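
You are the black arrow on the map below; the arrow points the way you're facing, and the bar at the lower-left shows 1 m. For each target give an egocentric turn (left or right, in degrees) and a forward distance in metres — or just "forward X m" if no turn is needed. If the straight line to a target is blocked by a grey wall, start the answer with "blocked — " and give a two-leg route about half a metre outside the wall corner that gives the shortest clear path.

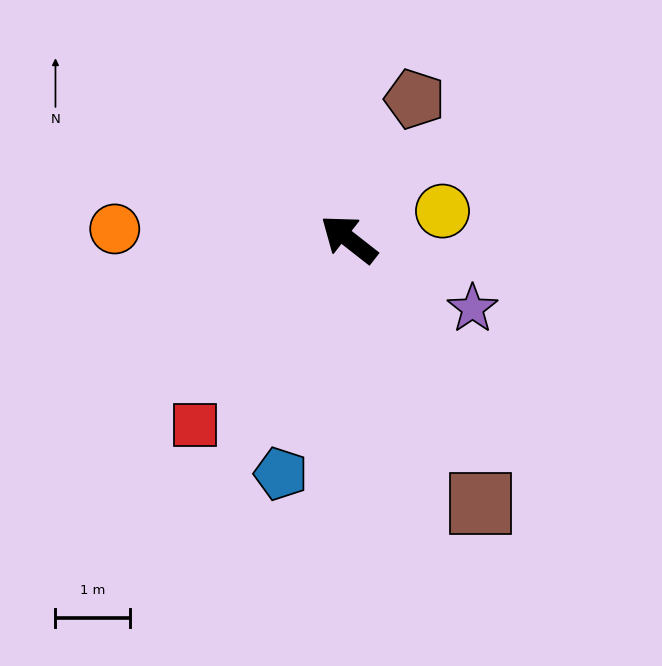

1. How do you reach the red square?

turn left 89°, forward 3.2 m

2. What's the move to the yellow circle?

turn right 125°, forward 1.3 m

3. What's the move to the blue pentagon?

turn left 112°, forward 3.3 m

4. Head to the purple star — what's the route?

turn right 171°, forward 1.9 m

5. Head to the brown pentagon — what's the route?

turn right 77°, forward 2.1 m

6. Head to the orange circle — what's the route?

turn left 36°, forward 3.1 m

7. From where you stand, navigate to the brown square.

turn left 155°, forward 3.9 m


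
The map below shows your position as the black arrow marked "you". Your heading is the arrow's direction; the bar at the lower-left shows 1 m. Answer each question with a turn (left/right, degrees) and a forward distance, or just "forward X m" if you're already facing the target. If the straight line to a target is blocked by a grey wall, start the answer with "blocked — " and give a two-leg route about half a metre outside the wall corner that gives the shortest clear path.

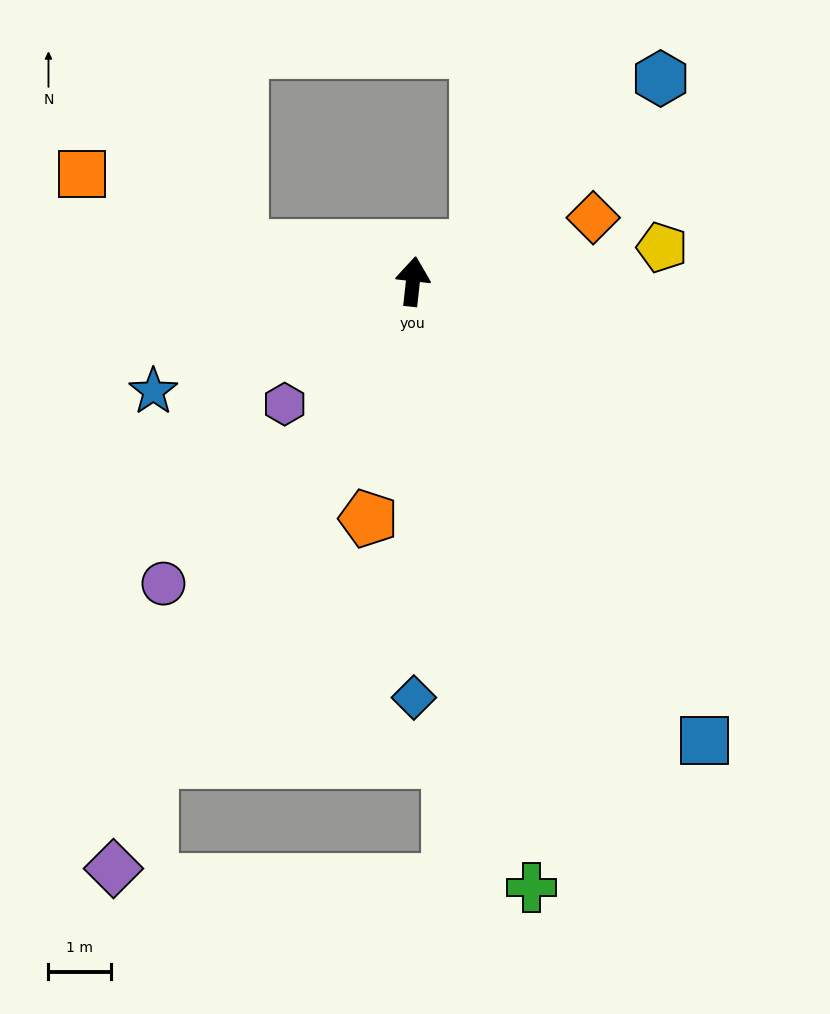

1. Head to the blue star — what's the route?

turn left 119°, forward 4.5 m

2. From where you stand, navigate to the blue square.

turn right 141°, forward 8.7 m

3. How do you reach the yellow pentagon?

turn right 76°, forward 4.0 m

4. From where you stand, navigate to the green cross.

turn right 163°, forward 9.9 m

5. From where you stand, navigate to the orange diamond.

turn right 64°, forward 3.1 m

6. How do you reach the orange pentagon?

turn left 176°, forward 3.9 m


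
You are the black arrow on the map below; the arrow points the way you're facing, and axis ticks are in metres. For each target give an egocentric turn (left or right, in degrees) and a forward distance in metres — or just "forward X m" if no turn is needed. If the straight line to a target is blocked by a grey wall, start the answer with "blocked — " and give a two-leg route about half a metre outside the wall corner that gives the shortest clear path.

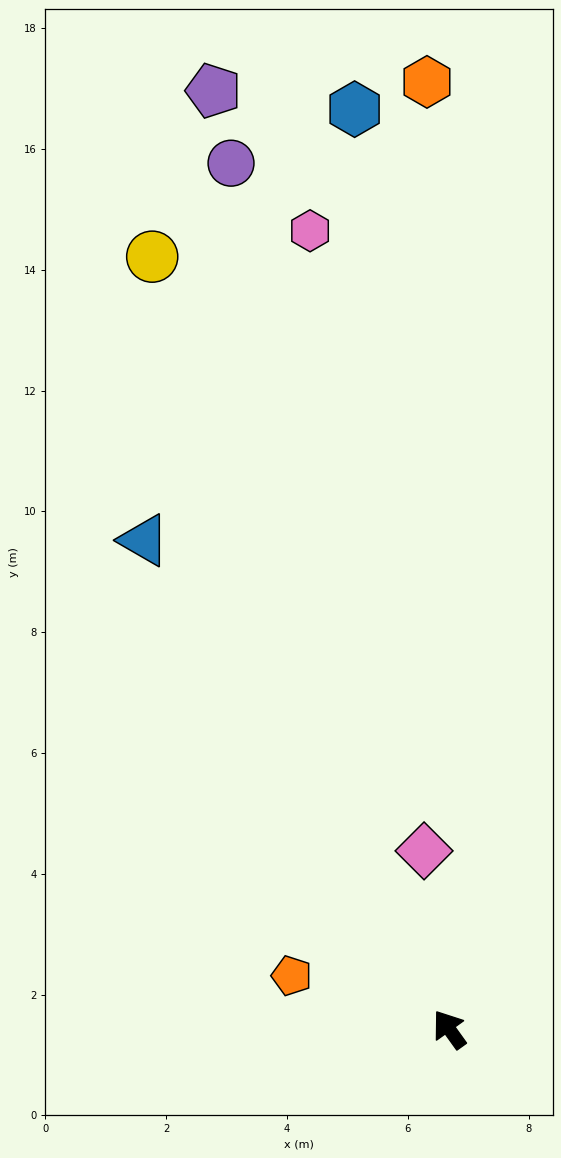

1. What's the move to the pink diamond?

turn right 28°, forward 3.0 m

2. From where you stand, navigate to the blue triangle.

turn right 4°, forward 9.5 m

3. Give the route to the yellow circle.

turn right 15°, forward 13.7 m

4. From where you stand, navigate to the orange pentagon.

turn left 36°, forward 2.8 m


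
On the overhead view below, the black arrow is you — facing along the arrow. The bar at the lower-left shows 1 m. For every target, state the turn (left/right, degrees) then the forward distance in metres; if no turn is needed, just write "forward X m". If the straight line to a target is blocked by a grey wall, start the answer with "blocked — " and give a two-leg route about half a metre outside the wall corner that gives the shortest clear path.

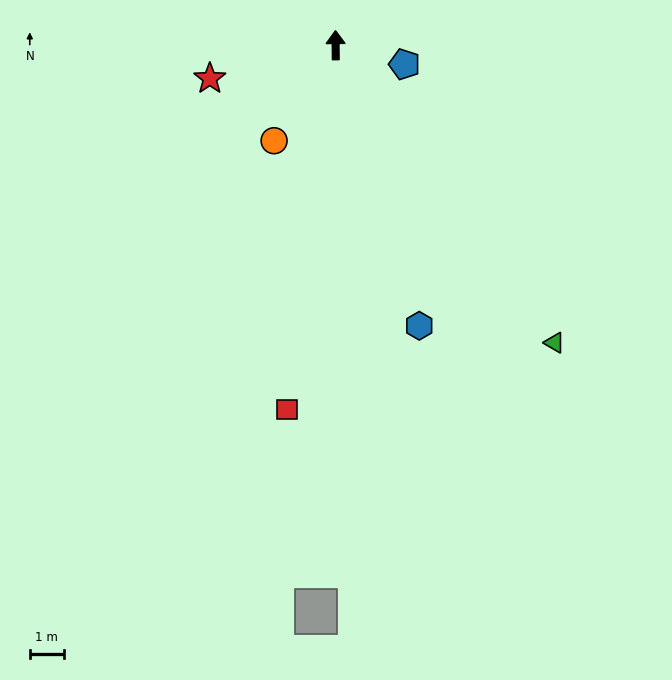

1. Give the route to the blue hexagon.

turn right 164°, forward 8.7 m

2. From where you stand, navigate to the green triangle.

turn right 144°, forward 10.9 m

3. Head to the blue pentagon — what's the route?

turn right 106°, forward 2.1 m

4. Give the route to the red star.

turn left 104°, forward 3.9 m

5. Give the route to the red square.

turn left 172°, forward 10.9 m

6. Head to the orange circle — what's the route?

turn left 147°, forward 3.4 m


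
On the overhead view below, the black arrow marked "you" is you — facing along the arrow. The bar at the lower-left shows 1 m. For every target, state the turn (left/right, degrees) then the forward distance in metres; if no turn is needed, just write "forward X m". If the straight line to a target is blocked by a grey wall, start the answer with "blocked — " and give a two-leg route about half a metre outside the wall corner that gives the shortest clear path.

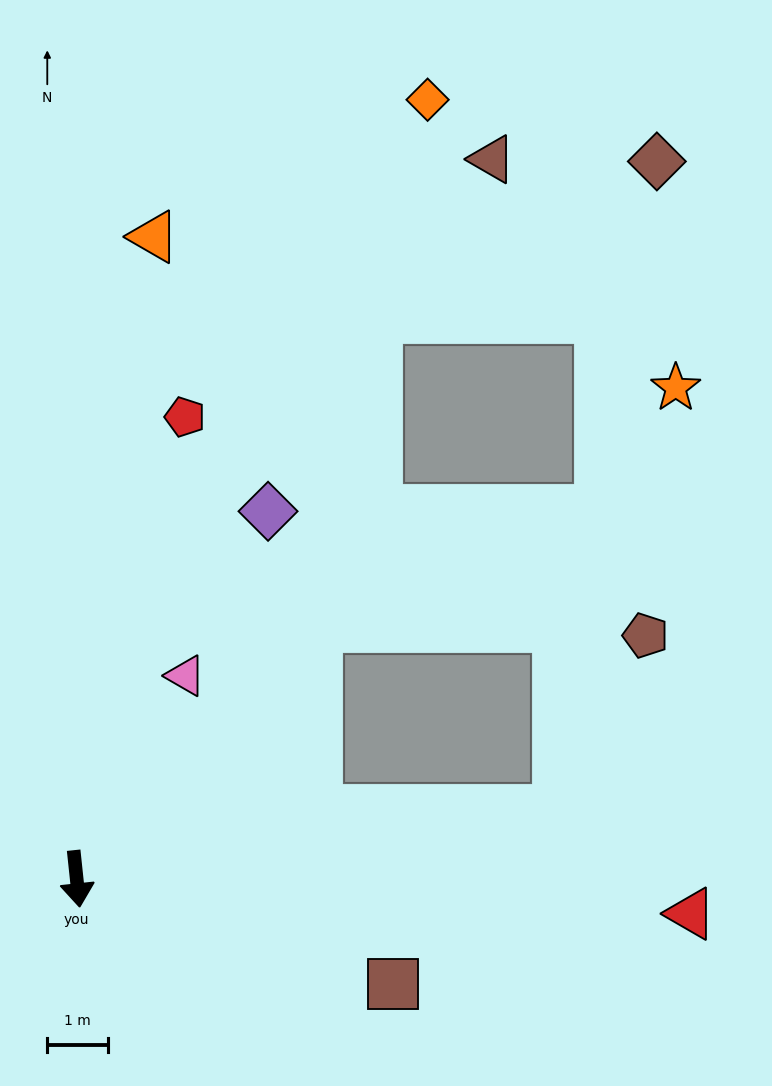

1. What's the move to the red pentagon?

turn left 161°, forward 7.9 m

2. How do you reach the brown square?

turn left 66°, forward 5.5 m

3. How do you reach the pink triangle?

turn left 146°, forward 3.8 m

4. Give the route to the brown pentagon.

blocked — turn left 92°, forward 8.1 m, then turn left 55°, forward 3.2 m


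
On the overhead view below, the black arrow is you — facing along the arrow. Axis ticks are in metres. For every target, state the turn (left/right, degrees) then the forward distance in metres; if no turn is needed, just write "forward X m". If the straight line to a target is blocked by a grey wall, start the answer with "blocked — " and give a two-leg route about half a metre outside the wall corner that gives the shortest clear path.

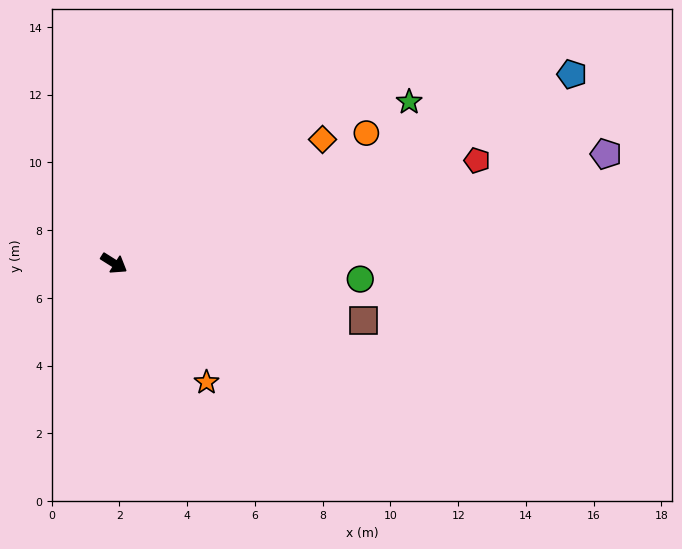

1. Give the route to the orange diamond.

turn left 63°, forward 7.2 m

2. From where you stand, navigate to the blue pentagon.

turn left 55°, forward 14.6 m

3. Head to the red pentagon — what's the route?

turn left 48°, forward 11.1 m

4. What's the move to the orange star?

turn right 20°, forward 4.5 m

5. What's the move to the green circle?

turn left 29°, forward 7.3 m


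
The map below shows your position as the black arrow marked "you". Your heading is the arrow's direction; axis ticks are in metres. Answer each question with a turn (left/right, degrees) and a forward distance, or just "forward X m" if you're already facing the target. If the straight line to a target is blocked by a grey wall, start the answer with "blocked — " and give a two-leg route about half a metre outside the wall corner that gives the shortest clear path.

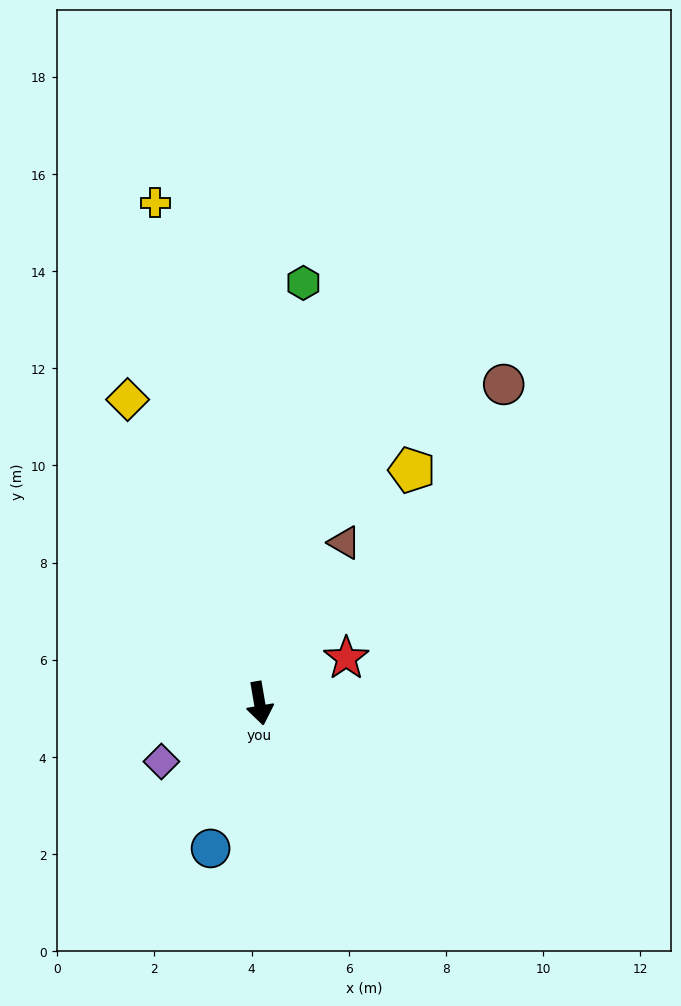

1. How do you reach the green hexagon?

turn left 164°, forward 8.7 m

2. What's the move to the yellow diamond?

turn right 166°, forward 6.8 m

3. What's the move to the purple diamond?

turn right 69°, forward 2.3 m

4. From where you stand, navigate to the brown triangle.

turn left 143°, forward 3.7 m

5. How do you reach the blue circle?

turn right 28°, forward 3.2 m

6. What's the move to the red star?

turn left 108°, forward 2.0 m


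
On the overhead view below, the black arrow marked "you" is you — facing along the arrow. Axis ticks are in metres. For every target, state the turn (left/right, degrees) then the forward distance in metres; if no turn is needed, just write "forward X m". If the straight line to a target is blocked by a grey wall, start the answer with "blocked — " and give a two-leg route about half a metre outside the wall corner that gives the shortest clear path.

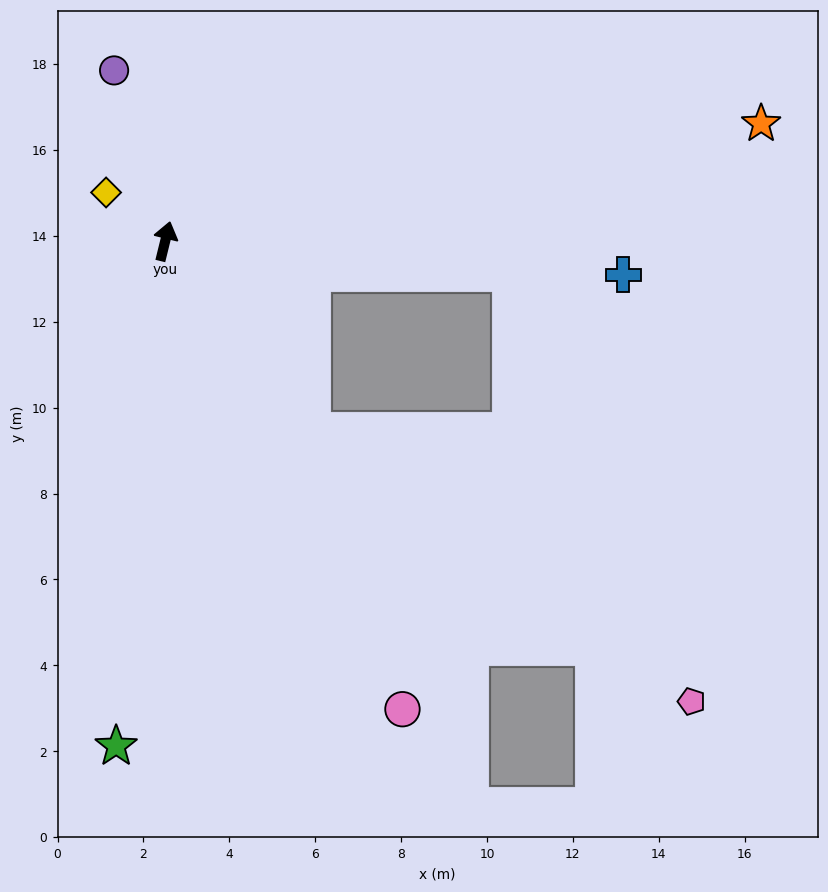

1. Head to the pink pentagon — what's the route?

blocked — turn right 128°, forward 5.6 m, then turn left 16°, forward 10.8 m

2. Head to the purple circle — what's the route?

turn left 30°, forward 4.2 m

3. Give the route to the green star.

turn right 172°, forward 11.8 m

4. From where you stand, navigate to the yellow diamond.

turn left 64°, forward 1.8 m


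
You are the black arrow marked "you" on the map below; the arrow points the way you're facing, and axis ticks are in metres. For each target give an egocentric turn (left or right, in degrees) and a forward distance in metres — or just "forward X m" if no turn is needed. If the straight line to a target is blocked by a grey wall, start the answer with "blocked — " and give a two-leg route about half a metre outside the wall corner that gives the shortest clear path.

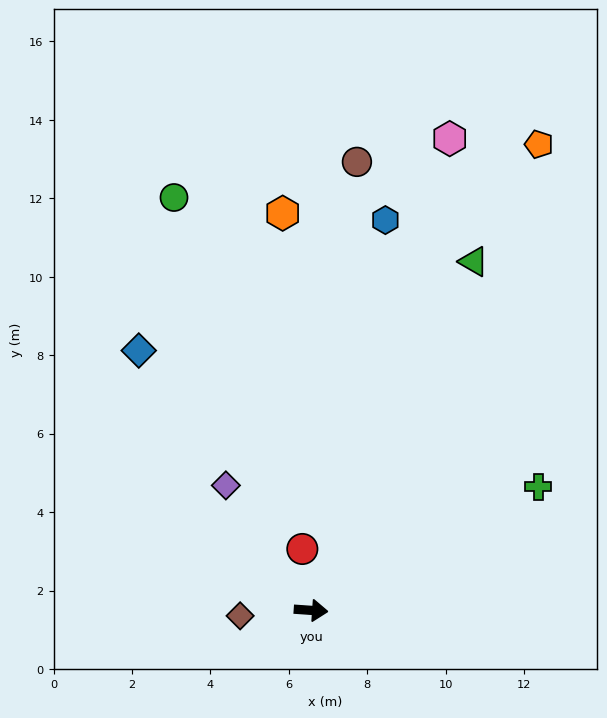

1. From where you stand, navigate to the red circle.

turn left 102°, forward 1.6 m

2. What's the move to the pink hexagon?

turn left 78°, forward 12.5 m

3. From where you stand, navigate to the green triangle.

turn left 69°, forward 9.8 m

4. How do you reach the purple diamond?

turn left 128°, forward 3.9 m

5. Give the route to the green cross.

turn left 33°, forward 6.6 m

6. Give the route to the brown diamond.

turn right 172°, forward 1.8 m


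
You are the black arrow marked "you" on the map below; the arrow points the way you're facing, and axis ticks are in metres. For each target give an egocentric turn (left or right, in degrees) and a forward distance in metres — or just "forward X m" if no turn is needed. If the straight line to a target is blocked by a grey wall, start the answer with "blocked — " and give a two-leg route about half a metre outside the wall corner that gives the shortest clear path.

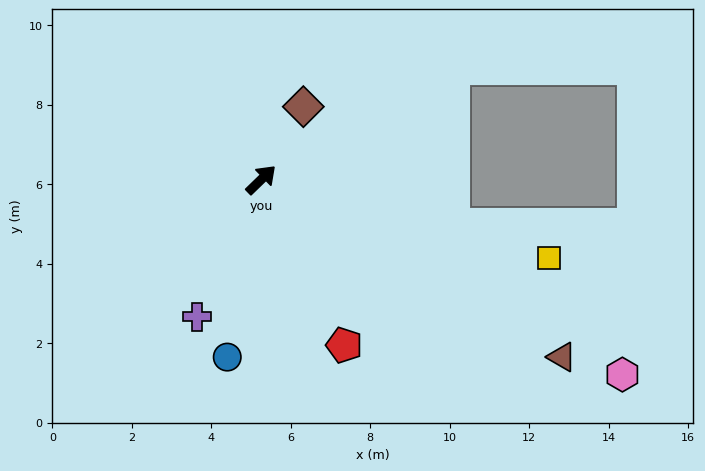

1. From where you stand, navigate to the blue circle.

turn right 145°, forward 4.5 m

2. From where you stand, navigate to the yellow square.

turn right 59°, forward 7.5 m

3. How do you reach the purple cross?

turn right 159°, forward 3.8 m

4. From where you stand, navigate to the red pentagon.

turn right 107°, forward 4.7 m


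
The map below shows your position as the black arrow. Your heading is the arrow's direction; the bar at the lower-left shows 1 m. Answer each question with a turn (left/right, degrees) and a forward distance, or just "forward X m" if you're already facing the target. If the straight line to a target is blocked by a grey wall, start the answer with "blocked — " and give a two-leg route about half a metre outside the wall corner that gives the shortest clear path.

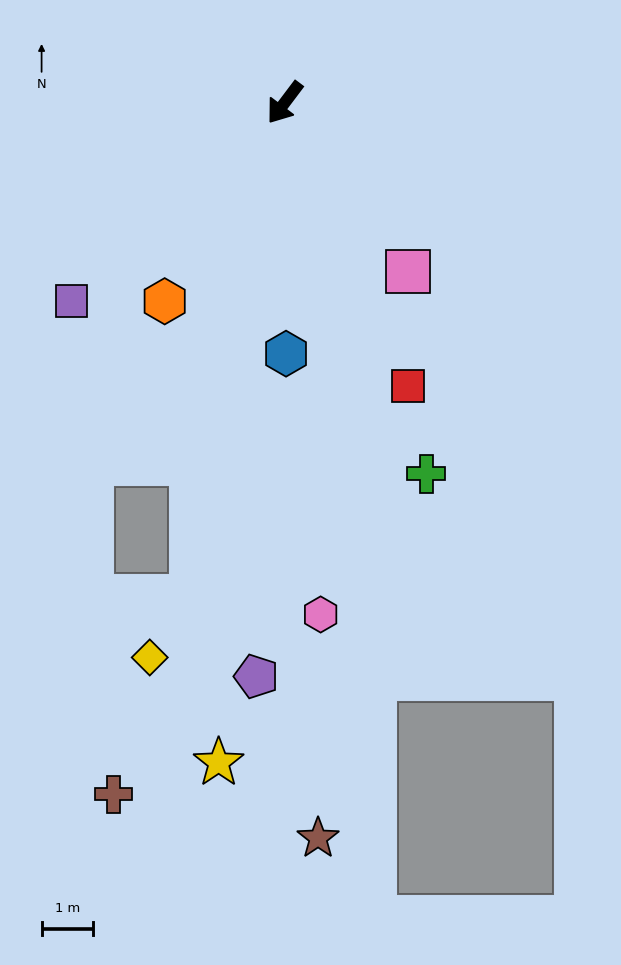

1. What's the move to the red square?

turn left 61°, forward 6.0 m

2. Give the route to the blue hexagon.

turn left 37°, forward 4.8 m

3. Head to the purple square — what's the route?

turn right 10°, forward 5.6 m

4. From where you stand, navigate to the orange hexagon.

turn left 6°, forward 4.5 m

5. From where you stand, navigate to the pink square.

turn left 73°, forward 4.0 m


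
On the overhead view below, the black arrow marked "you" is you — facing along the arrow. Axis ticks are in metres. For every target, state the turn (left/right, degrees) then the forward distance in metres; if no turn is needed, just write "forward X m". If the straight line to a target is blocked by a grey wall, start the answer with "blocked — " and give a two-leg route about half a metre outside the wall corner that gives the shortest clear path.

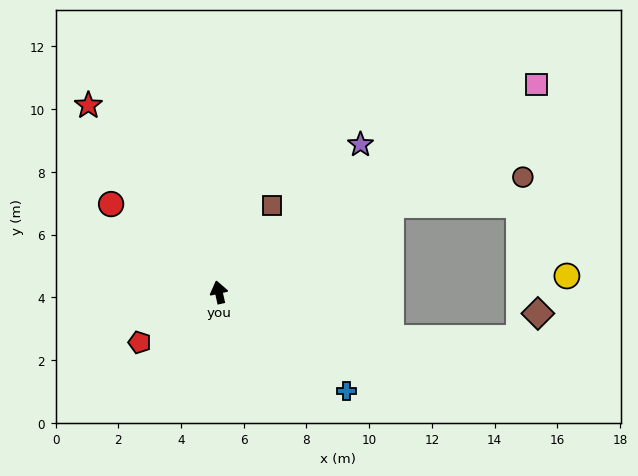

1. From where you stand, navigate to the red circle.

turn left 38°, forward 4.4 m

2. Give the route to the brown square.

turn right 44°, forward 3.2 m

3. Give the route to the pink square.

turn right 70°, forward 12.1 m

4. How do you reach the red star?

turn left 22°, forward 7.3 m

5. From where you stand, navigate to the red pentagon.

turn left 110°, forward 3.0 m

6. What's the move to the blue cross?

turn right 140°, forward 5.2 m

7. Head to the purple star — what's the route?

turn right 56°, forward 6.5 m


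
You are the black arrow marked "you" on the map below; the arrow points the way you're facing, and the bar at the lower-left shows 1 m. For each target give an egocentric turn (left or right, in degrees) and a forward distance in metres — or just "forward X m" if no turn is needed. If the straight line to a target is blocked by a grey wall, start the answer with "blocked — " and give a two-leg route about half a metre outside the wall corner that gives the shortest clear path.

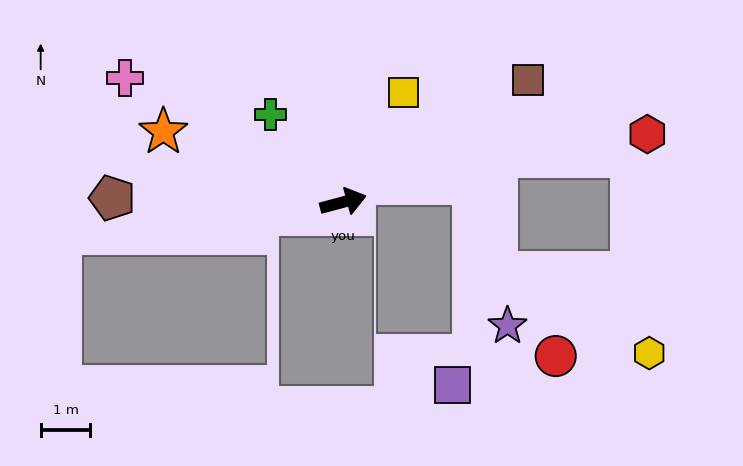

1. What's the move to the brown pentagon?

turn left 164°, forward 4.6 m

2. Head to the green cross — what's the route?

turn left 115°, forward 2.3 m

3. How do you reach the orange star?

turn left 144°, forward 3.9 m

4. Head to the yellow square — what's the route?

turn left 46°, forward 2.5 m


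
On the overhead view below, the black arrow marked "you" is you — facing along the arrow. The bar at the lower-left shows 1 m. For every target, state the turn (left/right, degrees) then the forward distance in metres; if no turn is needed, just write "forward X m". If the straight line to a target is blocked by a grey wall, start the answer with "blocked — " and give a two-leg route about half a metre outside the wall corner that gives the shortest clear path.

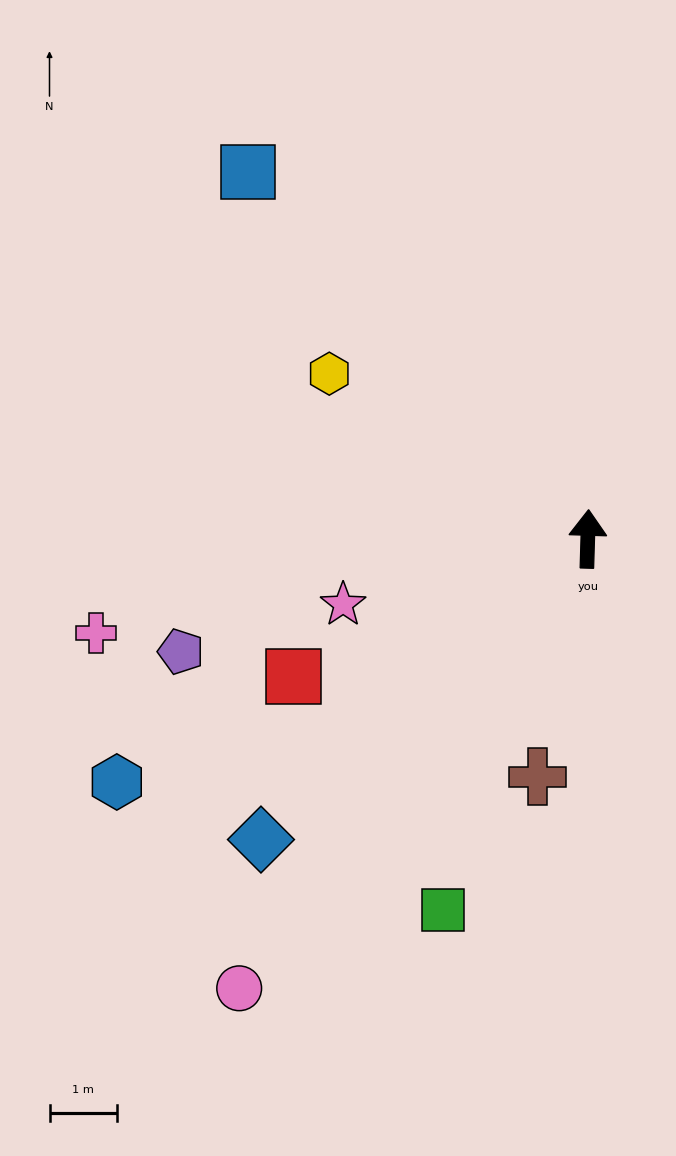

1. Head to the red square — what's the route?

turn left 117°, forward 4.8 m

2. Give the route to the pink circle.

turn left 144°, forward 8.4 m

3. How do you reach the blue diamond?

turn left 134°, forward 6.6 m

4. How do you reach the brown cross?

turn left 170°, forward 3.6 m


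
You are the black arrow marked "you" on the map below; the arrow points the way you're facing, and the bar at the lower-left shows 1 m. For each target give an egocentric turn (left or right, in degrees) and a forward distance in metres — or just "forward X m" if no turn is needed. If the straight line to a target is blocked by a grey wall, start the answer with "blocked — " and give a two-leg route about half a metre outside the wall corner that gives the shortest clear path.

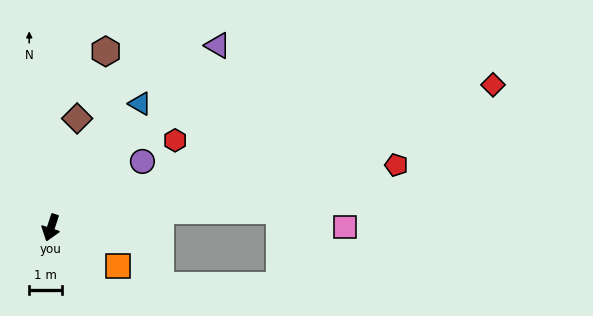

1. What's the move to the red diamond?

turn left 126°, forward 14.2 m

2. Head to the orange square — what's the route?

turn left 79°, forward 2.4 m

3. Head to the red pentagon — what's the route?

turn left 118°, forward 10.7 m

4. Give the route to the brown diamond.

turn right 175°, forward 3.4 m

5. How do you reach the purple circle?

turn left 144°, forward 3.4 m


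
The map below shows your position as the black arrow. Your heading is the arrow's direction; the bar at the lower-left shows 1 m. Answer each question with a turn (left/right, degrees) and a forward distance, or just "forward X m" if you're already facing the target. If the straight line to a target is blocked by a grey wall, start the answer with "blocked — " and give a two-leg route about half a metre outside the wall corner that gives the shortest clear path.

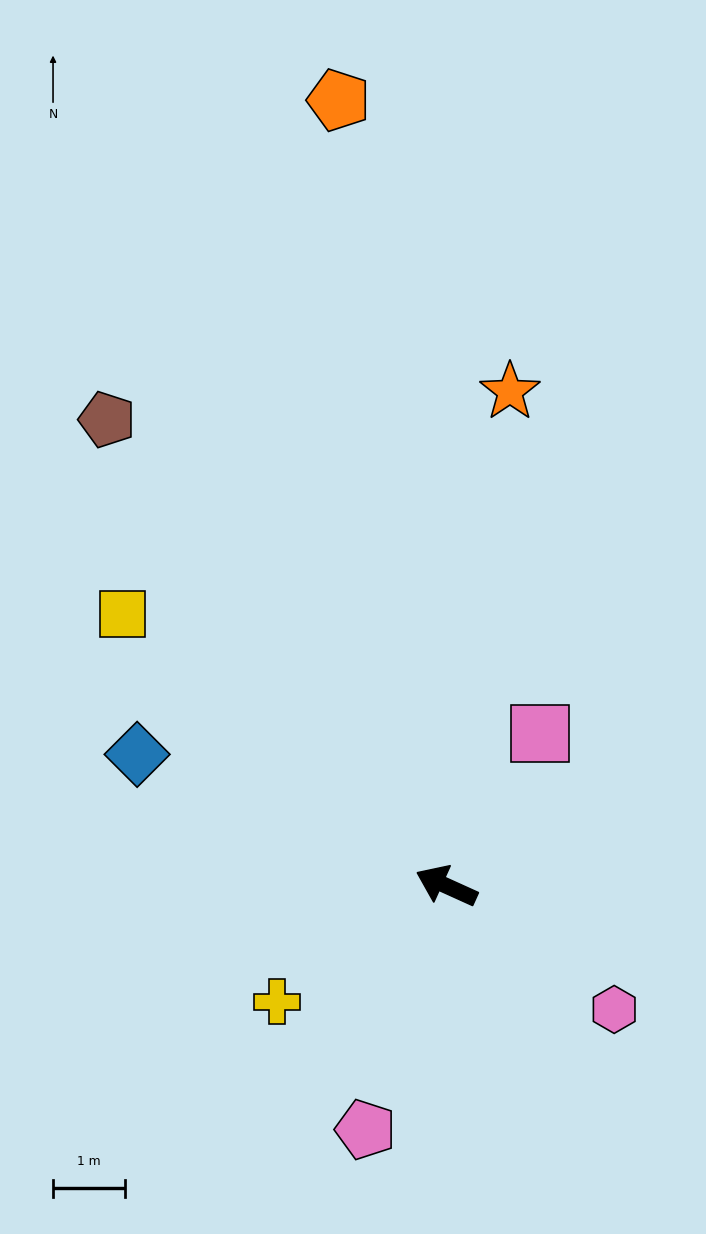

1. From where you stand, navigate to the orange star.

turn right 73°, forward 6.9 m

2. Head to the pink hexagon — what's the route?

turn left 168°, forward 2.9 m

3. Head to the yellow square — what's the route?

turn right 16°, forward 5.9 m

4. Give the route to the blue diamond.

forward 4.7 m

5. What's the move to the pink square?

turn right 97°, forward 2.5 m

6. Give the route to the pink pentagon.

turn left 96°, forward 3.6 m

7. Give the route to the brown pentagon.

turn right 30°, forward 8.0 m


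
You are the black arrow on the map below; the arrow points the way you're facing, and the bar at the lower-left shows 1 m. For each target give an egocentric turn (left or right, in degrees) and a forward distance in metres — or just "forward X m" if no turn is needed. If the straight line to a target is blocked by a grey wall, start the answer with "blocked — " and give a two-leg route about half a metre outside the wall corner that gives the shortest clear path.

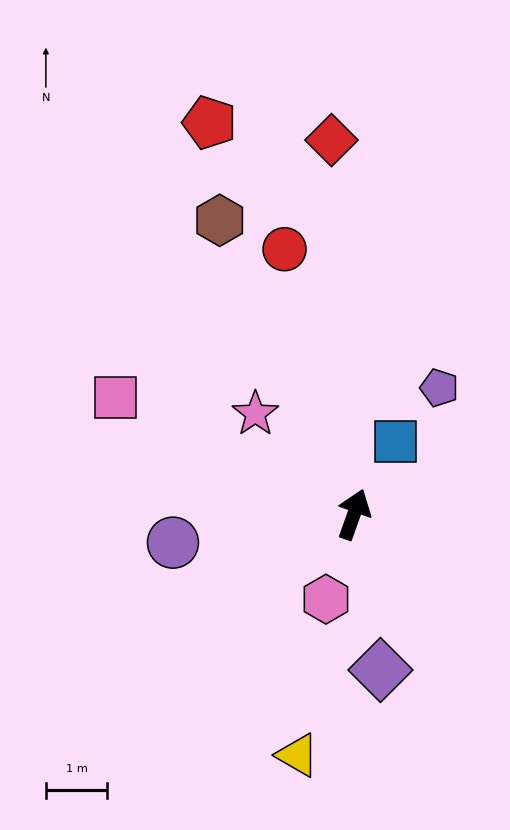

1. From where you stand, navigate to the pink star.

turn left 64°, forward 2.3 m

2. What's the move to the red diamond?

turn left 23°, forward 6.1 m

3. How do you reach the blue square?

turn right 10°, forward 1.4 m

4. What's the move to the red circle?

turn left 34°, forward 4.5 m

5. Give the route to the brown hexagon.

turn left 44°, forward 5.3 m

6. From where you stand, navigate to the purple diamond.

turn right 151°, forward 2.6 m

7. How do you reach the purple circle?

turn left 118°, forward 3.0 m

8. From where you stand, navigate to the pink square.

turn left 83°, forward 4.3 m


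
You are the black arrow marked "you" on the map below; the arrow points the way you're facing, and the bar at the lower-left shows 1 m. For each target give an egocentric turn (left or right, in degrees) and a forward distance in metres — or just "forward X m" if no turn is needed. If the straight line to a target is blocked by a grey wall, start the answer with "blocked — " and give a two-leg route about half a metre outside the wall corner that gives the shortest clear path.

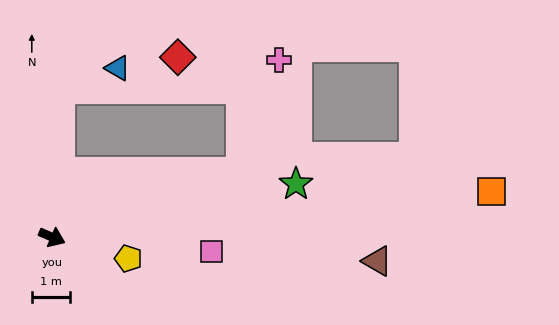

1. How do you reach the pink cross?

blocked — turn left 42°, forward 5.3 m, then turn left 53°, forward 3.1 m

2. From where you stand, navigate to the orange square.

turn left 29°, forward 11.7 m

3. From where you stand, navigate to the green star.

turn left 36°, forward 6.6 m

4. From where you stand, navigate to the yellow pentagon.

turn left 8°, forward 2.1 m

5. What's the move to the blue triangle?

blocked — turn left 110°, forward 3.9 m, then turn right 68°, forward 1.6 m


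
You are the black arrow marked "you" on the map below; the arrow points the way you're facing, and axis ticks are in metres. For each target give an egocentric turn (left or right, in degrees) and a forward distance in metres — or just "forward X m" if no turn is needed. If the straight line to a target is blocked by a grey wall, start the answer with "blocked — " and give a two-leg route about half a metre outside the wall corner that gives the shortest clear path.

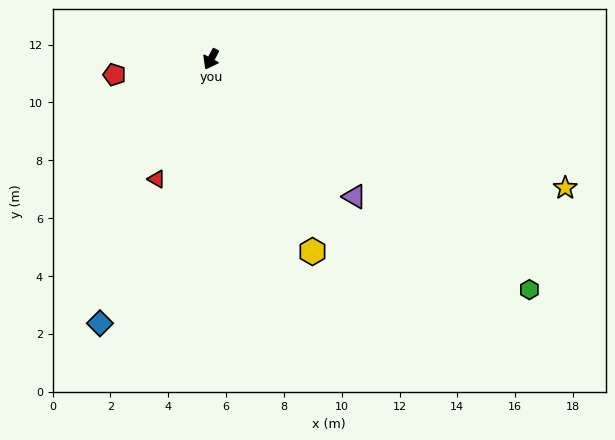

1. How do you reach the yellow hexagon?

turn left 56°, forward 7.5 m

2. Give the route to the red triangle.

turn left 4°, forward 4.6 m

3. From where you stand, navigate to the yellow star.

turn left 98°, forward 13.0 m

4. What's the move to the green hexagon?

turn left 82°, forward 13.6 m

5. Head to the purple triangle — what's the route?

turn left 74°, forward 6.9 m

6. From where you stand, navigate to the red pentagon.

turn right 53°, forward 3.4 m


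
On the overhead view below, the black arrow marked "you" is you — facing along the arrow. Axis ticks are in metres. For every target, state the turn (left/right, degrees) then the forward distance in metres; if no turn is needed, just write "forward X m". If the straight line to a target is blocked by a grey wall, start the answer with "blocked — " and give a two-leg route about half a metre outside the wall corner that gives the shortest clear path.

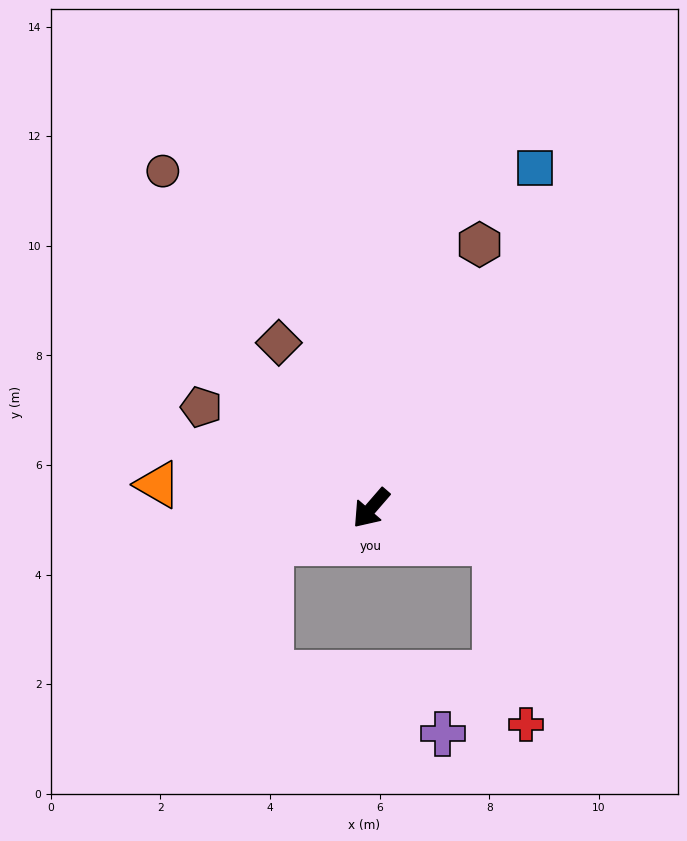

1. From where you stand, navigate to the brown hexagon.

turn right 161°, forward 5.2 m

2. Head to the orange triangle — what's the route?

turn right 55°, forward 3.9 m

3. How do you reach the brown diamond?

turn right 110°, forward 3.5 m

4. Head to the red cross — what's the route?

blocked — turn left 115°, forward 2.4 m, then turn right 65°, forward 3.4 m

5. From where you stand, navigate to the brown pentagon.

turn right 80°, forward 3.6 m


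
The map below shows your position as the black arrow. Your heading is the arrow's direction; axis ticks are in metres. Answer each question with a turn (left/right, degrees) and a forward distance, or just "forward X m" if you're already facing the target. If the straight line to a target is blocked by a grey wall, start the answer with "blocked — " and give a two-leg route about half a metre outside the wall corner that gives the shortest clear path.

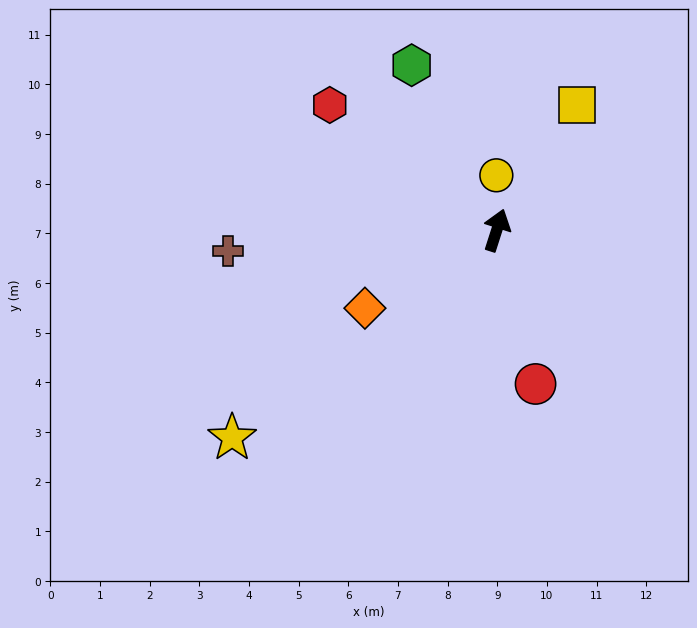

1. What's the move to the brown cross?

turn left 112°, forward 5.4 m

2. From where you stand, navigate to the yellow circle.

turn left 18°, forward 1.1 m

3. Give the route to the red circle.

turn right 148°, forward 3.2 m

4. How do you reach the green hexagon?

turn left 45°, forward 3.7 m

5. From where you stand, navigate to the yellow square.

turn right 15°, forward 3.0 m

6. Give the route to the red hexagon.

turn left 71°, forward 4.2 m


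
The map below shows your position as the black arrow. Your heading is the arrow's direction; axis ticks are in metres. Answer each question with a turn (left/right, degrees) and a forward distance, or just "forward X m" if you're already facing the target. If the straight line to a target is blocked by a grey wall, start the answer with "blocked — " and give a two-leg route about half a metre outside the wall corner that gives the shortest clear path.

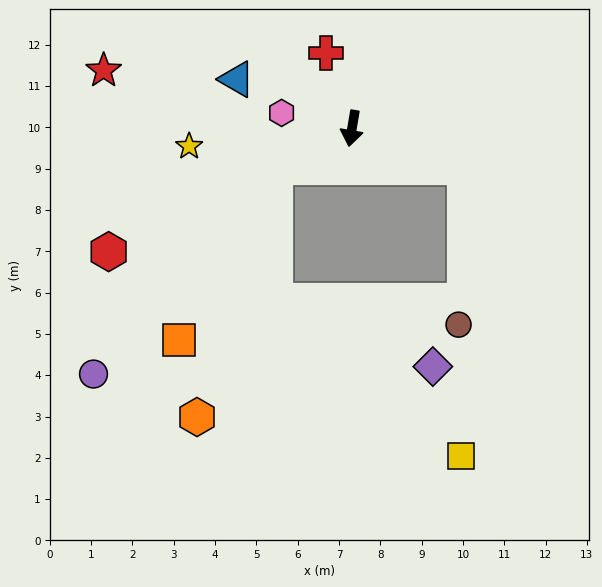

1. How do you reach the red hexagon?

turn right 54°, forward 6.6 m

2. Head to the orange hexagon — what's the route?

blocked — turn right 54°, forward 2.1 m, then turn left 46°, forward 6.3 m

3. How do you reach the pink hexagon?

turn right 93°, forward 1.7 m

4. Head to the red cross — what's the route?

turn right 151°, forward 1.9 m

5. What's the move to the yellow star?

turn right 74°, forward 4.0 m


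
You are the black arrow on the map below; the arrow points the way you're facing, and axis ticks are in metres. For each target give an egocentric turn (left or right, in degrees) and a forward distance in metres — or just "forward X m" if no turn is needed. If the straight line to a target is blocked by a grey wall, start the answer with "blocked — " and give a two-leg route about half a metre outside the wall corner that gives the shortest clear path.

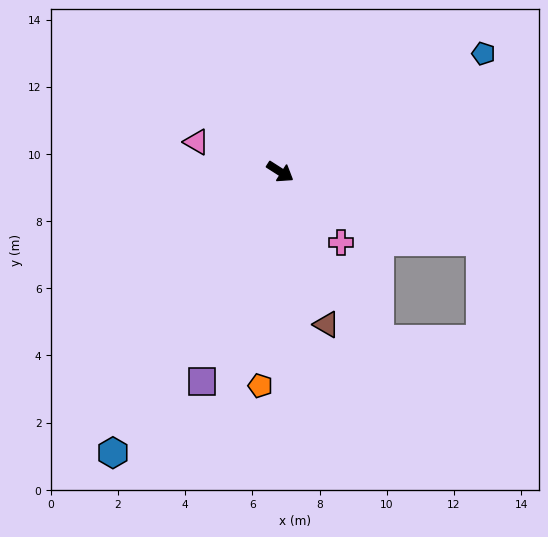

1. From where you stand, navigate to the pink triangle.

turn right 167°, forward 2.6 m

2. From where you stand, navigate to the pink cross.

turn right 17°, forward 2.8 m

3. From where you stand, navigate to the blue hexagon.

turn right 88°, forward 9.7 m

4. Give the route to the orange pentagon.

turn right 63°, forward 6.4 m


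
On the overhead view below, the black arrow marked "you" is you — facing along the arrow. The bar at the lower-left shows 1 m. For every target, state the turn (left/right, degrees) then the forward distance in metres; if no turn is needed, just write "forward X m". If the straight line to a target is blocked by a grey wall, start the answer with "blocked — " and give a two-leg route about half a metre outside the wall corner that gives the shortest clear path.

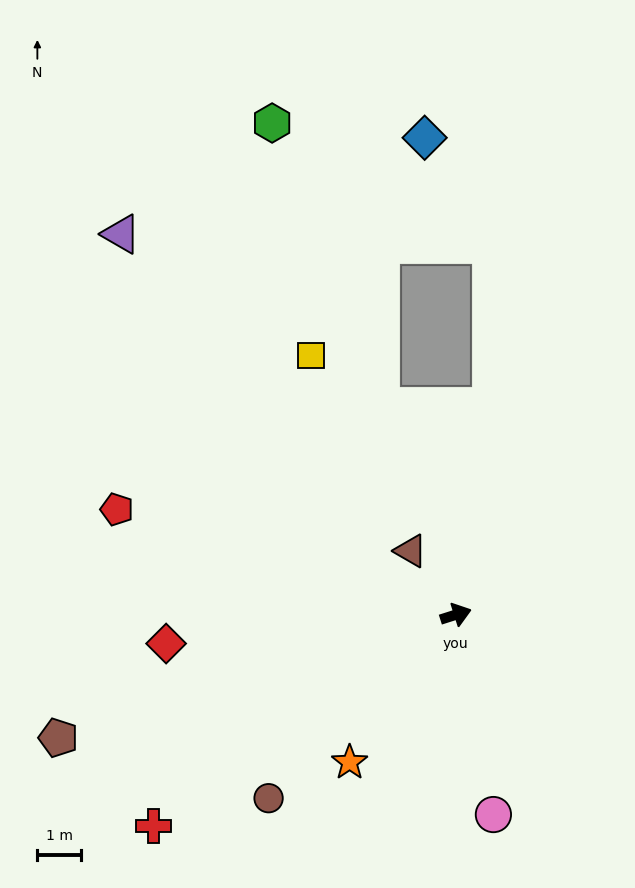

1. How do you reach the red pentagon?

turn left 145°, forward 8.1 m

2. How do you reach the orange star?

turn right 143°, forward 4.2 m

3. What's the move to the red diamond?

turn left 168°, forward 6.7 m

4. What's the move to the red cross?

turn right 163°, forward 8.4 m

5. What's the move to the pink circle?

turn right 97°, forward 4.7 m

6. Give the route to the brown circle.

turn right 153°, forward 6.0 m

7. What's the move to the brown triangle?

turn left 108°, forward 1.8 m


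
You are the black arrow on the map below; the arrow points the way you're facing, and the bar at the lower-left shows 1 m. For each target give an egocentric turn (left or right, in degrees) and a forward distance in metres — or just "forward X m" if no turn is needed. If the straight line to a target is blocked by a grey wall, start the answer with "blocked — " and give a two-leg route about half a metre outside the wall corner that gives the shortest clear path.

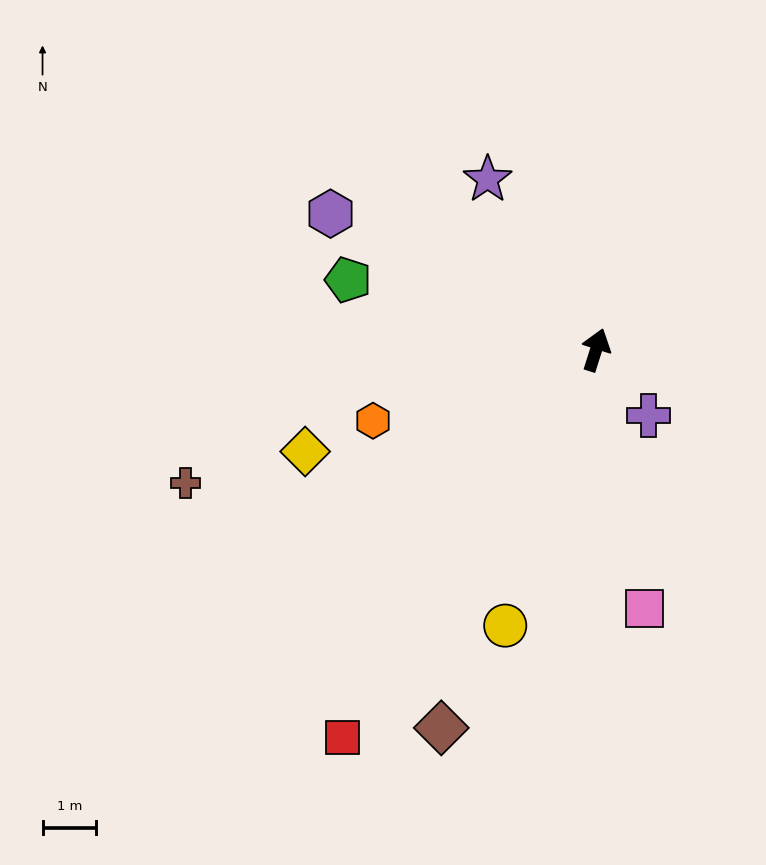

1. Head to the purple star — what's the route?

turn left 50°, forward 3.8 m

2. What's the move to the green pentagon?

turn left 92°, forward 4.8 m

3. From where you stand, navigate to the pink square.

turn right 152°, forward 4.9 m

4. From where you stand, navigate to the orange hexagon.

turn left 125°, forward 4.4 m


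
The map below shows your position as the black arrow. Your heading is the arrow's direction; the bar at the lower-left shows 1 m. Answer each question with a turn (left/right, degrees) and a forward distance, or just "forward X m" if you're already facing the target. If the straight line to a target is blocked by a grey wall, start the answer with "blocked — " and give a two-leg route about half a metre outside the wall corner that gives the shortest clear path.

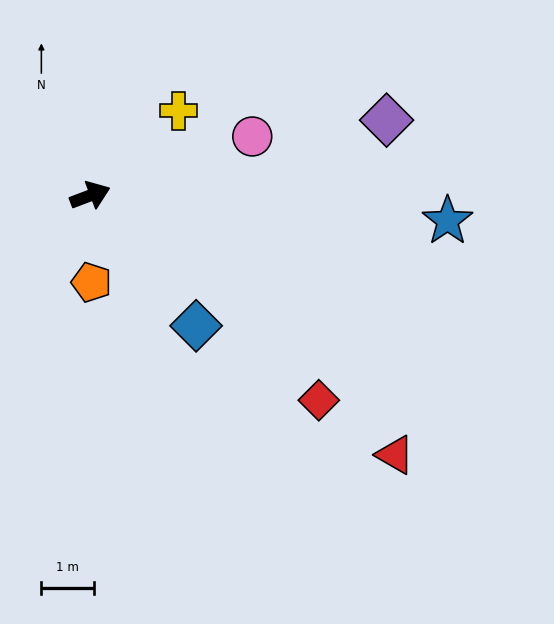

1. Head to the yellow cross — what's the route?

turn left 23°, forward 2.3 m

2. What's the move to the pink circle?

forward 3.2 m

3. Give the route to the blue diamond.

turn right 72°, forward 3.2 m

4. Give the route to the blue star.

turn right 25°, forward 6.7 m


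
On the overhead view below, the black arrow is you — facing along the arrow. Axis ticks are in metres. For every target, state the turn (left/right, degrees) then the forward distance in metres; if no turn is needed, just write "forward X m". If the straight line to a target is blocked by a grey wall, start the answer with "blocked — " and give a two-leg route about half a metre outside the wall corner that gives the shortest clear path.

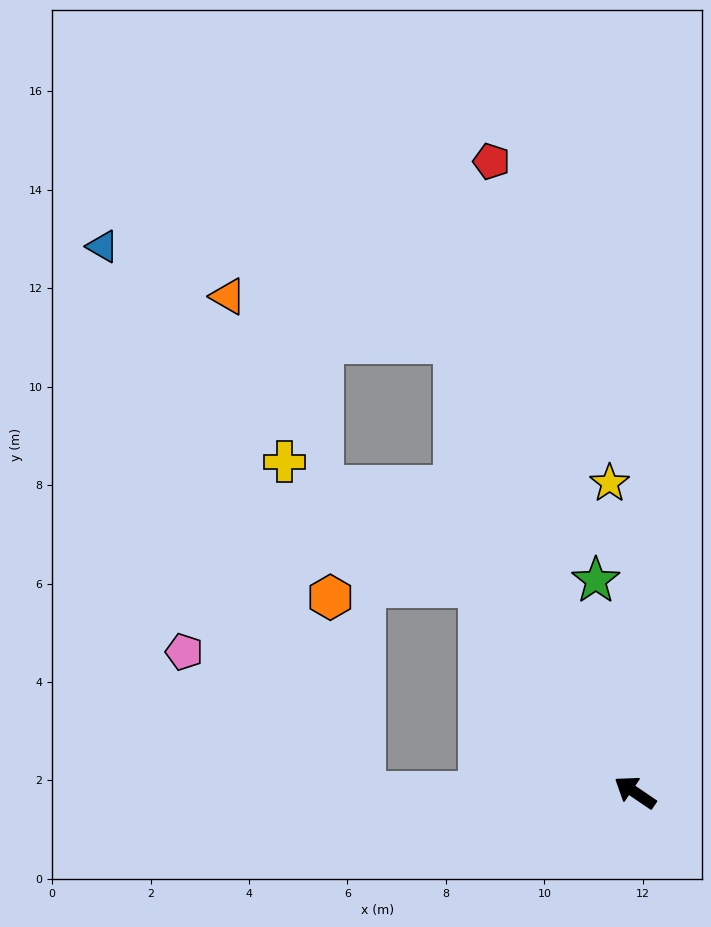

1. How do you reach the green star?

turn right 45°, forward 4.4 m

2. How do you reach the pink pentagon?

blocked — turn left 34°, forward 5.5 m, then turn right 38°, forward 4.7 m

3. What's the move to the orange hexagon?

blocked — turn left 34°, forward 5.5 m, then turn right 80°, forward 4.0 m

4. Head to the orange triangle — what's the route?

blocked — turn right 34°, forward 9.8 m, then turn left 57°, forward 4.7 m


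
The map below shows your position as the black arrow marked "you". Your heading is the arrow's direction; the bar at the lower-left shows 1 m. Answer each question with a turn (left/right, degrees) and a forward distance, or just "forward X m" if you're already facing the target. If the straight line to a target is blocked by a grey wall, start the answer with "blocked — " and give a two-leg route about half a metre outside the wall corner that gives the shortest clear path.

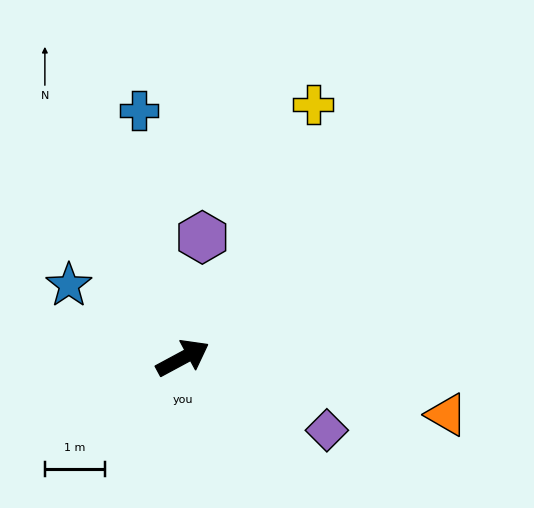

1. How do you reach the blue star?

turn left 119°, forward 2.3 m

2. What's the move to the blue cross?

turn left 72°, forward 4.2 m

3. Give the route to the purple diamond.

turn right 55°, forward 2.7 m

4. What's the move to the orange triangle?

turn right 40°, forward 4.5 m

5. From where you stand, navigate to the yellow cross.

turn left 34°, forward 4.8 m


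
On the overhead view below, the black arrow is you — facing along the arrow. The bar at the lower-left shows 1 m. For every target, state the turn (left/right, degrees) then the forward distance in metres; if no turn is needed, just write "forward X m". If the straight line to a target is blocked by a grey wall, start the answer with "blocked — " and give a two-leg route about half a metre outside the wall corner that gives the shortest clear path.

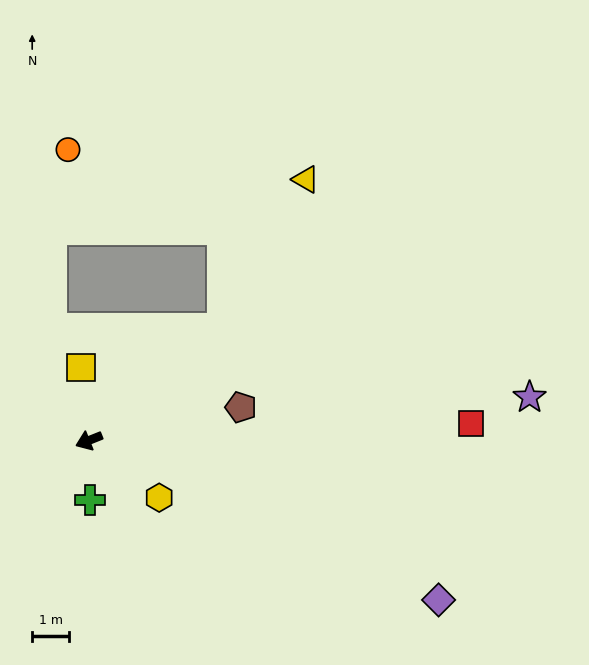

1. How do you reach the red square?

turn left 161°, forward 10.4 m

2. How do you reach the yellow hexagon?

turn left 119°, forward 2.5 m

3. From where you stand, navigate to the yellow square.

turn right 106°, forward 2.0 m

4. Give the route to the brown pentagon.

turn left 171°, forward 4.2 m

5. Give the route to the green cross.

turn left 69°, forward 1.6 m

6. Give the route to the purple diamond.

turn left 134°, forward 10.4 m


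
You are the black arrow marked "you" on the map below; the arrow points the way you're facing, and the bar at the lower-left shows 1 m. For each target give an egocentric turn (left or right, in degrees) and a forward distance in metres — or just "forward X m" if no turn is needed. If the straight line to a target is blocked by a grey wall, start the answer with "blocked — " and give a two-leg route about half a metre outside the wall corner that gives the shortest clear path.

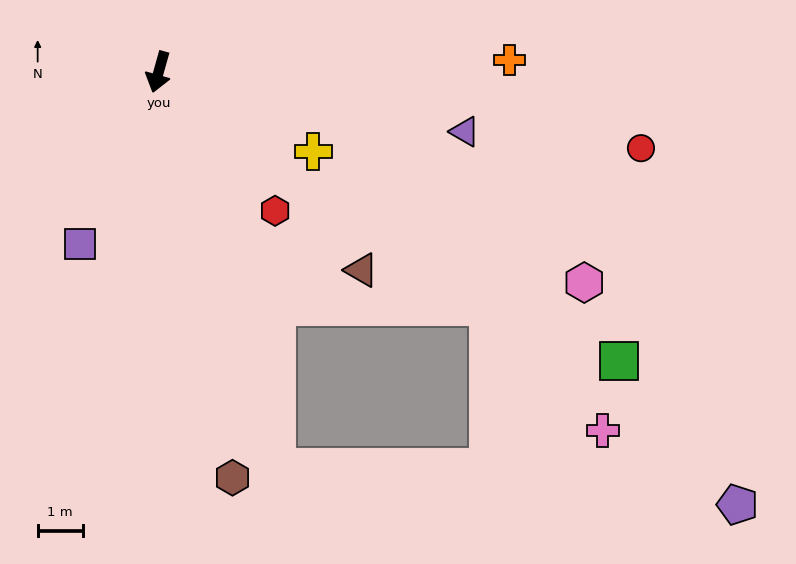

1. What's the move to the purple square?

turn right 9°, forward 4.2 m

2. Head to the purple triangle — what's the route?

turn left 95°, forward 6.9 m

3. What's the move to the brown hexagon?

turn left 26°, forward 9.1 m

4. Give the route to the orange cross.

turn left 108°, forward 7.8 m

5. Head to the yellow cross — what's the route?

turn left 78°, forward 3.9 m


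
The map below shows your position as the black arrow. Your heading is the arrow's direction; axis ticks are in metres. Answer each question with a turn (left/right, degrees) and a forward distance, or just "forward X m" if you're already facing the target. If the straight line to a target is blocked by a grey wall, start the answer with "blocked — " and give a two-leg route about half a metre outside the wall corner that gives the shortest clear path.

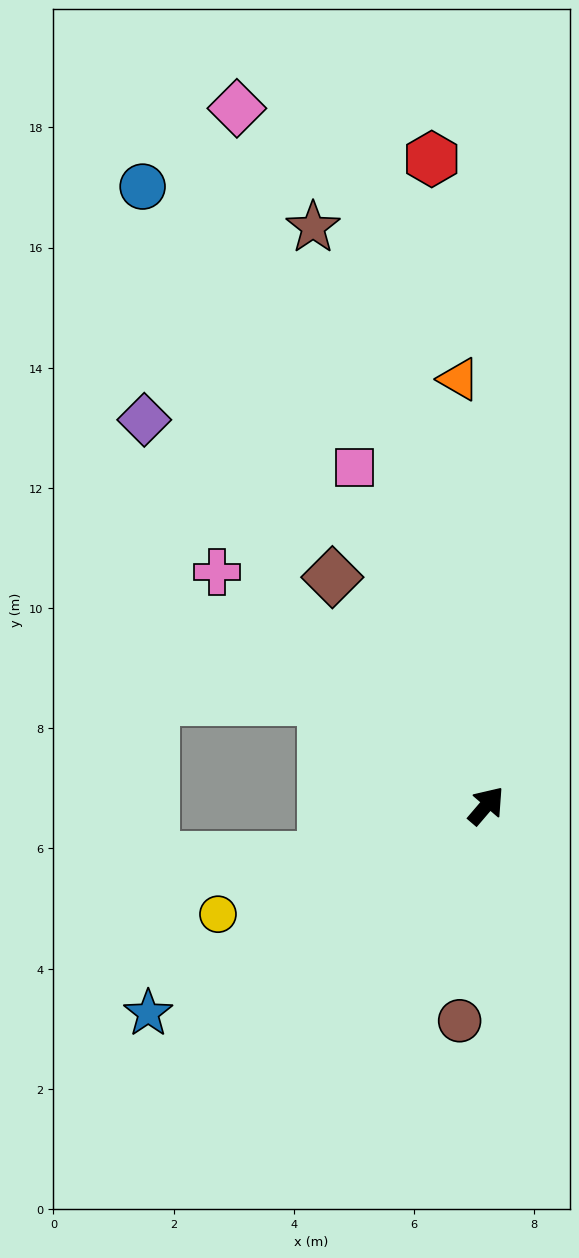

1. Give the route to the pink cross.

turn left 90°, forward 5.9 m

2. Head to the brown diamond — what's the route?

turn left 75°, forward 4.6 m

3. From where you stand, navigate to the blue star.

turn left 162°, forward 6.6 m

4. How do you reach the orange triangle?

turn left 44°, forward 7.1 m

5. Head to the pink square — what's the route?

turn left 62°, forward 6.0 m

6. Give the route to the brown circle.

turn right 147°, forward 3.6 m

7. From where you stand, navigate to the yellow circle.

turn left 153°, forward 4.8 m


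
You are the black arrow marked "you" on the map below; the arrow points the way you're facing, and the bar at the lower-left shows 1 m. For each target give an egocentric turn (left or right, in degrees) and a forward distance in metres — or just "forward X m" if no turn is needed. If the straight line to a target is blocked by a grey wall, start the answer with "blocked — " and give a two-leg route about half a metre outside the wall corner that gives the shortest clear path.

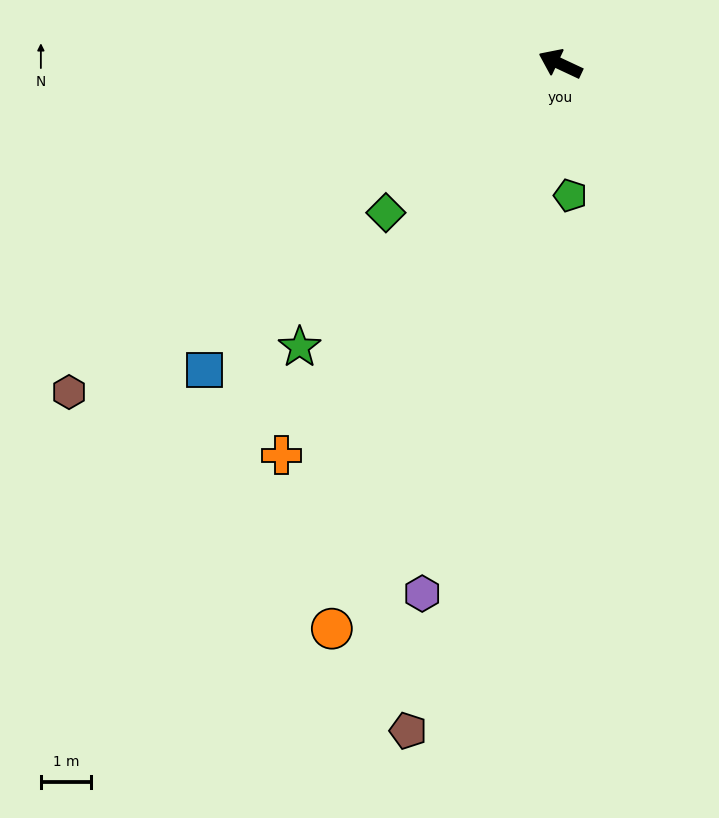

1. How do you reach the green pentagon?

turn left 119°, forward 2.6 m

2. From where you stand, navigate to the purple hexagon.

turn left 101°, forward 11.0 m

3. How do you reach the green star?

turn left 73°, forward 7.7 m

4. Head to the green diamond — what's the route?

turn left 66°, forward 4.6 m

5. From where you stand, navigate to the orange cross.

turn left 80°, forward 9.6 m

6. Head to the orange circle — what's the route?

turn left 93°, forward 12.2 m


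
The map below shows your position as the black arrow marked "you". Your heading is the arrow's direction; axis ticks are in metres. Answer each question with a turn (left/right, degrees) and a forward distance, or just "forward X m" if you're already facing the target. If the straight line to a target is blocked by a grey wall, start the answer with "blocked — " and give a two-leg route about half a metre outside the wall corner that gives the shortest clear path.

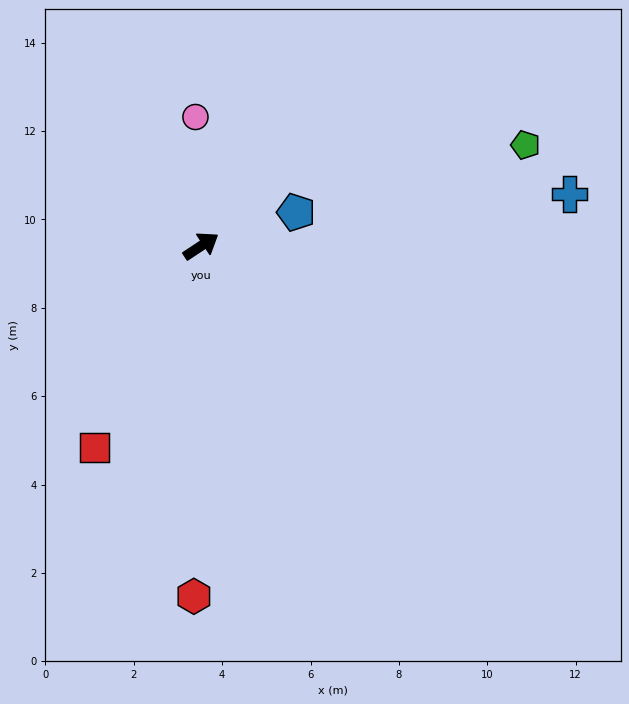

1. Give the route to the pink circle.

turn left 59°, forward 2.9 m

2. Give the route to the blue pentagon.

turn right 14°, forward 2.3 m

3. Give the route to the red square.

turn right 151°, forward 5.2 m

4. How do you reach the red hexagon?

turn right 125°, forward 7.9 m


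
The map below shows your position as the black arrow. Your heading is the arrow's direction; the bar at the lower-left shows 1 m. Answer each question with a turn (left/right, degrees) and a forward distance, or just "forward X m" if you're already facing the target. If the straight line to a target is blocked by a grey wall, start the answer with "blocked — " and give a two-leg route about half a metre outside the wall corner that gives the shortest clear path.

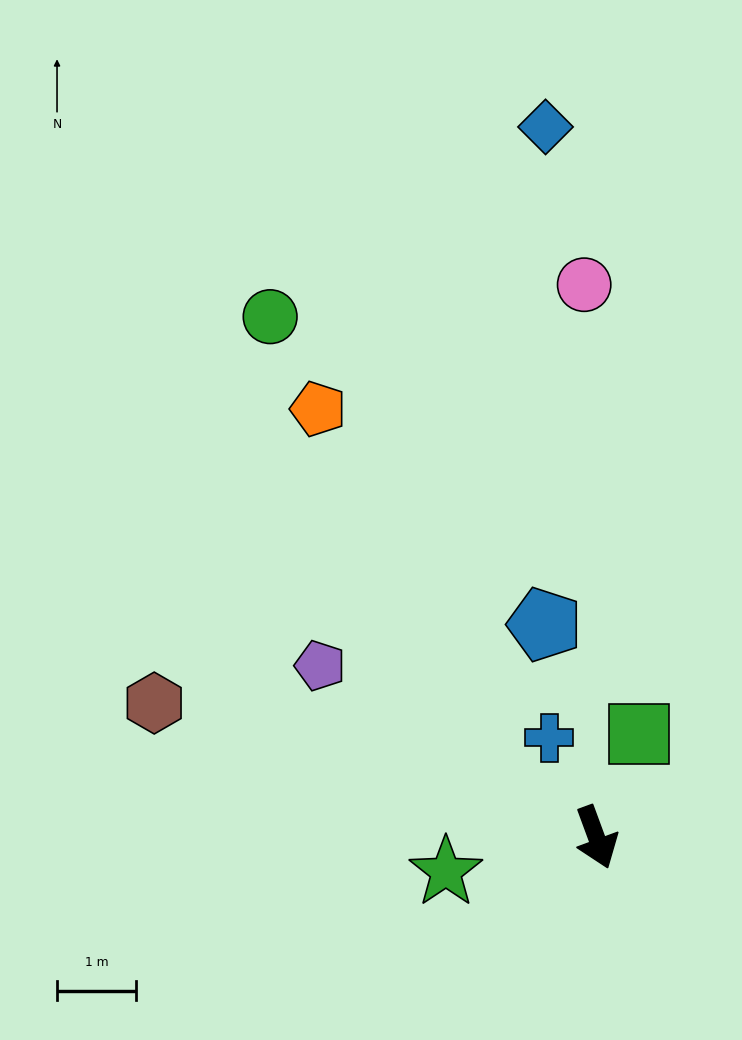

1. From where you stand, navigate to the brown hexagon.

turn right 127°, forward 5.9 m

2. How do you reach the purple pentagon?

turn right 142°, forward 4.1 m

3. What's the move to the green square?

turn left 137°, forward 1.4 m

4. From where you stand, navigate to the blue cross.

turn right 175°, forward 1.4 m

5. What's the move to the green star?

turn right 97°, forward 2.0 m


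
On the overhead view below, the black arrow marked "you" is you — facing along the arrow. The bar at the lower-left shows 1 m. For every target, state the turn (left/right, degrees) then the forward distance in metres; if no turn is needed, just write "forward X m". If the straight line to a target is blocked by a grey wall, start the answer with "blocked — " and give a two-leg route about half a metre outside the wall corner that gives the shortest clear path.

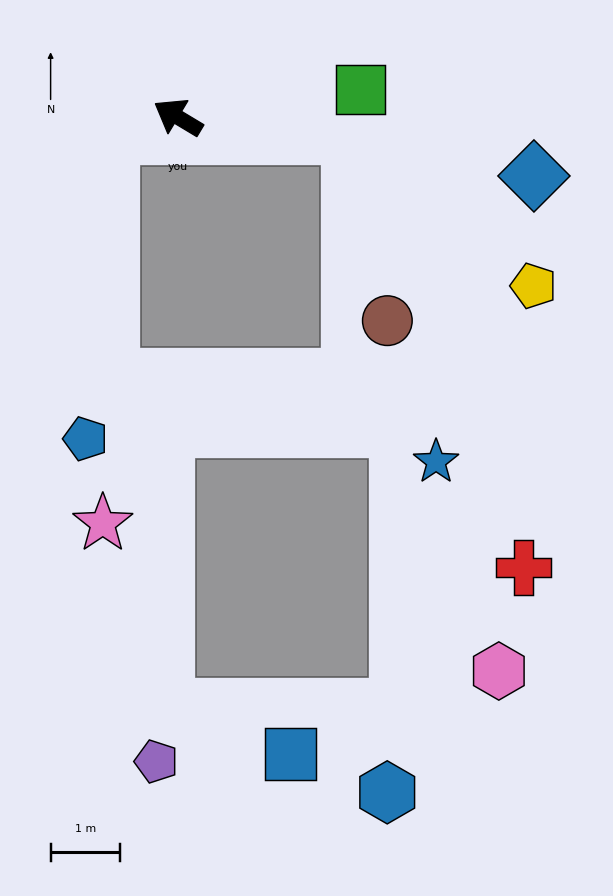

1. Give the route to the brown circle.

blocked — turn right 155°, forward 2.5 m, then turn right 73°, forward 2.7 m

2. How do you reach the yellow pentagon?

blocked — turn right 155°, forward 2.5 m, then turn right 34°, forward 3.4 m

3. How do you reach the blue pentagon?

blocked — turn left 46°, forward 1.0 m, then turn left 70°, forward 4.4 m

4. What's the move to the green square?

turn right 140°, forward 2.6 m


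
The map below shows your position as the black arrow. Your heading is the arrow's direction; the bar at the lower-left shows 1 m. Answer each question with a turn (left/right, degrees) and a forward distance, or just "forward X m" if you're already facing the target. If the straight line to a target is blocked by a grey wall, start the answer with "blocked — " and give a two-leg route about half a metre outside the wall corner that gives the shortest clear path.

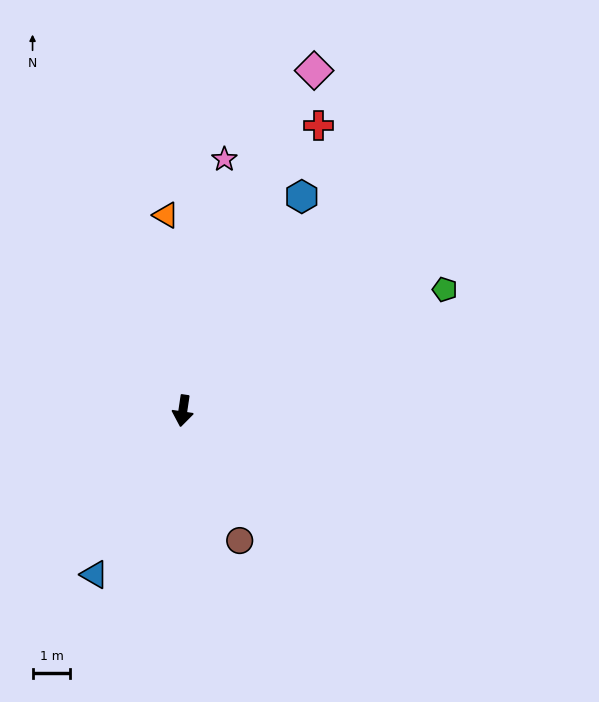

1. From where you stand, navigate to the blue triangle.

turn right 20°, forward 4.9 m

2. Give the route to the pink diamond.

turn left 167°, forward 9.6 m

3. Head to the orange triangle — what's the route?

turn right 167°, forward 5.2 m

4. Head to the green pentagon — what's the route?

turn left 123°, forward 7.6 m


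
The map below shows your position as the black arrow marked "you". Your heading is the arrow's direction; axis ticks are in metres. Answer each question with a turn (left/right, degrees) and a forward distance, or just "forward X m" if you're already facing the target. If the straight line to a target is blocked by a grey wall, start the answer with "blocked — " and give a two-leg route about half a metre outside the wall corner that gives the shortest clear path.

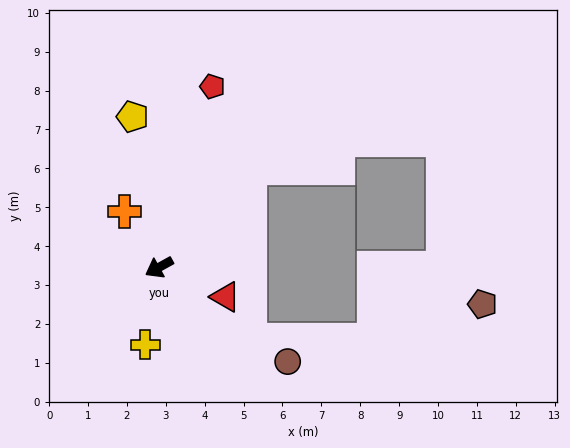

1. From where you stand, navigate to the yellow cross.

turn left 51°, forward 2.0 m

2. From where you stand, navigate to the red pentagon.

turn right 135°, forward 4.8 m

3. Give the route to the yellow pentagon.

turn right 109°, forward 3.9 m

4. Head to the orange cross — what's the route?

turn right 87°, forward 1.7 m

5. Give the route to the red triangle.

turn left 127°, forward 1.9 m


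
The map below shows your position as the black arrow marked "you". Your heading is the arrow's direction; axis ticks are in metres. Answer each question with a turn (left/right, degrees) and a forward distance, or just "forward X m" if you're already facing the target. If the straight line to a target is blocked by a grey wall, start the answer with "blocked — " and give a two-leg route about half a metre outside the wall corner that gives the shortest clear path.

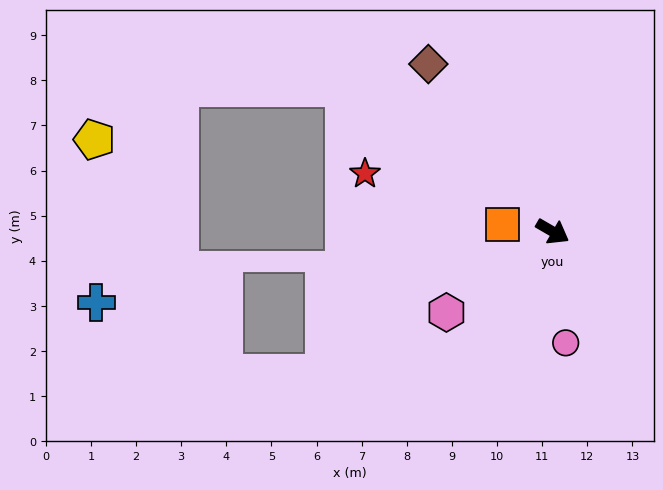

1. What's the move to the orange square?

turn right 158°, forward 1.1 m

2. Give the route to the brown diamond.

turn left 157°, forward 4.6 m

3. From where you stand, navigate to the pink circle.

turn right 53°, forward 2.5 m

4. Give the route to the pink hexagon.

turn right 113°, forward 3.0 m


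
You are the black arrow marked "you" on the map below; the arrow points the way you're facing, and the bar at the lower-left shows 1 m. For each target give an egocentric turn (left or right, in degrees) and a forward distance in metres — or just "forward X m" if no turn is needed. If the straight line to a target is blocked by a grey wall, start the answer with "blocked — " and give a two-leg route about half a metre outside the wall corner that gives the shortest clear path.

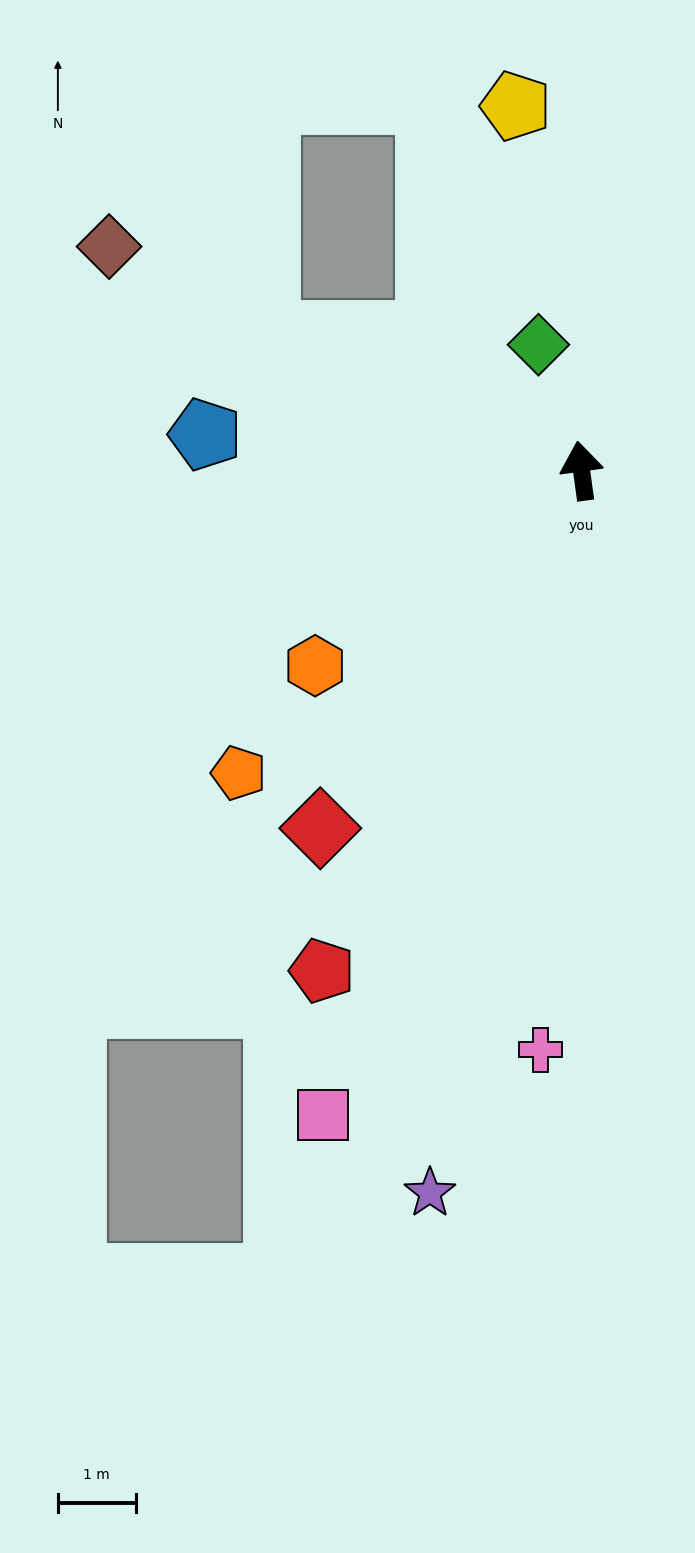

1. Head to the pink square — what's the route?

turn left 150°, forward 8.9 m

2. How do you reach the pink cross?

turn left 168°, forward 7.4 m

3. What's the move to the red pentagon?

turn left 145°, forward 7.2 m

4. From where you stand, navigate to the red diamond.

turn left 136°, forward 5.7 m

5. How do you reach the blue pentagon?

turn left 77°, forward 4.9 m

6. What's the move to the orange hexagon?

turn left 118°, forward 4.2 m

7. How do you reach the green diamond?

turn left 11°, forward 1.7 m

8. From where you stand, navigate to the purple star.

turn left 160°, forward 9.5 m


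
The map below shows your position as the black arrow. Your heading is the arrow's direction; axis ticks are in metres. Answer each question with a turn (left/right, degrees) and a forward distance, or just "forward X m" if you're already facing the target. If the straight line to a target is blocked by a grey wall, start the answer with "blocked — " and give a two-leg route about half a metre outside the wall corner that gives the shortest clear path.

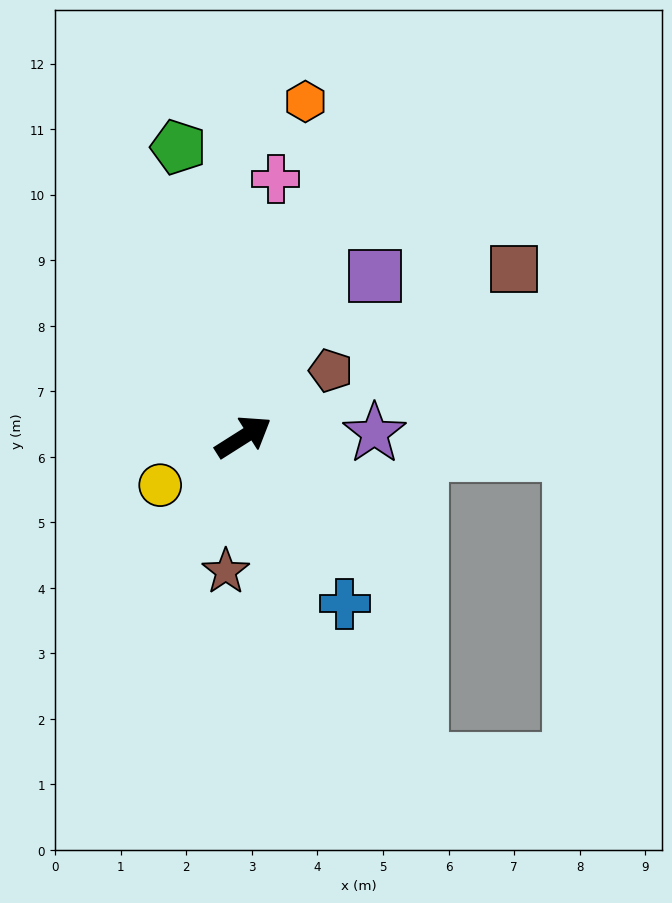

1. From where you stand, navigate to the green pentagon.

turn left 70°, forward 4.5 m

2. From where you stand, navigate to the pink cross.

turn left 50°, forward 4.0 m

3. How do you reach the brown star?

turn right 130°, forward 2.1 m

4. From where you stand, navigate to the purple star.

turn right 31°, forward 2.0 m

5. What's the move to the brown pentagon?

turn left 5°, forward 1.7 m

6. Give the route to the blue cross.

turn right 91°, forward 3.0 m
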